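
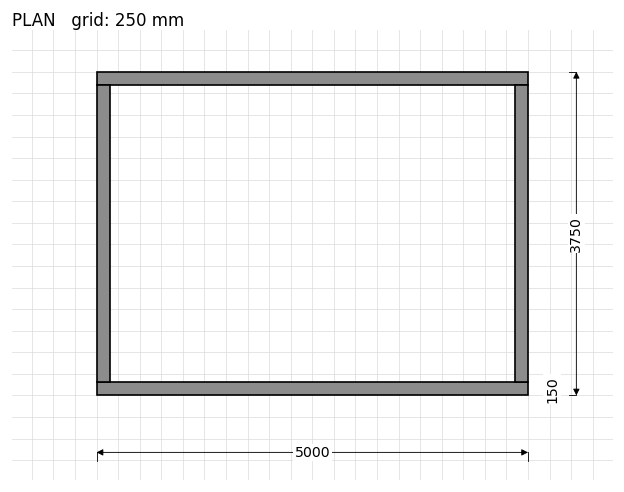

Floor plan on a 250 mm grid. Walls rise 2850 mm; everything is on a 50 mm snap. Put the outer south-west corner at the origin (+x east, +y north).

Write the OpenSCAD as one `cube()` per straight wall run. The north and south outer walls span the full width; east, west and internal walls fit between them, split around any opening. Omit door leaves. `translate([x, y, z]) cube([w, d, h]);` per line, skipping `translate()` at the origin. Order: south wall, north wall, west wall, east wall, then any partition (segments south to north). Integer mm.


cube([5000, 150, 2850]);
translate([0, 3600, 0]) cube([5000, 150, 2850]);
translate([0, 150, 0]) cube([150, 3450, 2850]);
translate([4850, 150, 0]) cube([150, 3450, 2850]);


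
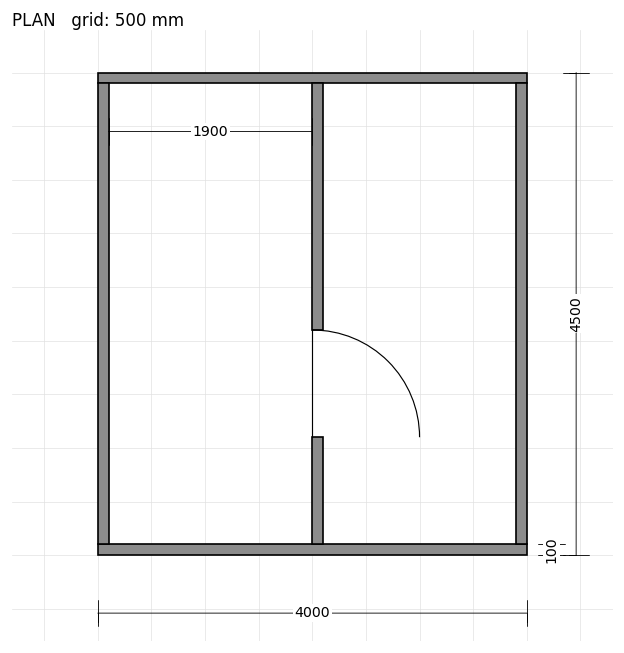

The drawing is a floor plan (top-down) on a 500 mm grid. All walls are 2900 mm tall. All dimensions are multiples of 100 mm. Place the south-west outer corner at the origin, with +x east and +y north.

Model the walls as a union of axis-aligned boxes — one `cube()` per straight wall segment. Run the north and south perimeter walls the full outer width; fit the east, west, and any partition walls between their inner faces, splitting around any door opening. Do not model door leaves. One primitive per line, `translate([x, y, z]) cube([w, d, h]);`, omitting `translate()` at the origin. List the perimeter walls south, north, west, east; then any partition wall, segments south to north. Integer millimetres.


cube([4000, 100, 2900]);
translate([0, 4400, 0]) cube([4000, 100, 2900]);
translate([0, 100, 0]) cube([100, 4300, 2900]);
translate([3900, 100, 0]) cube([100, 4300, 2900]);
translate([2000, 100, 0]) cube([100, 1000, 2900]);
translate([2000, 2100, 0]) cube([100, 2300, 2900]);


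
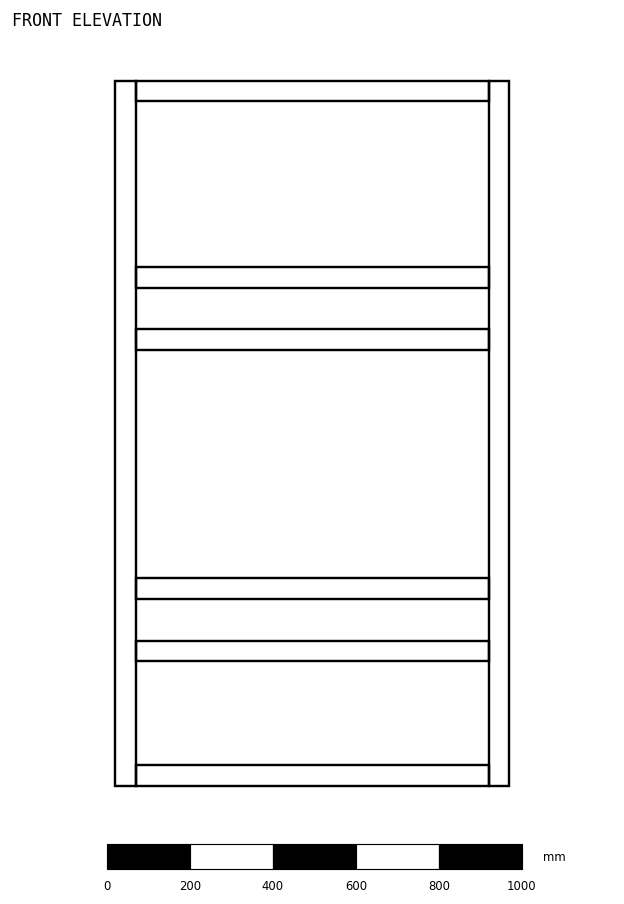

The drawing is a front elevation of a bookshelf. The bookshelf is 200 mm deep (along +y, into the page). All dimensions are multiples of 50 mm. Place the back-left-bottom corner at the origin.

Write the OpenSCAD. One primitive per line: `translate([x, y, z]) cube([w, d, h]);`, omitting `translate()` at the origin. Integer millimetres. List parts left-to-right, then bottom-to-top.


cube([50, 200, 1700]);
translate([50, 0, 0]) cube([850, 200, 50]);
translate([50, 0, 300]) cube([850, 200, 50]);
translate([50, 0, 450]) cube([850, 200, 50]);
translate([50, 0, 1050]) cube([850, 200, 50]);
translate([50, 0, 1200]) cube([850, 200, 50]);
translate([50, 0, 1650]) cube([850, 200, 50]);
translate([900, 0, 0]) cube([50, 200, 1700]);


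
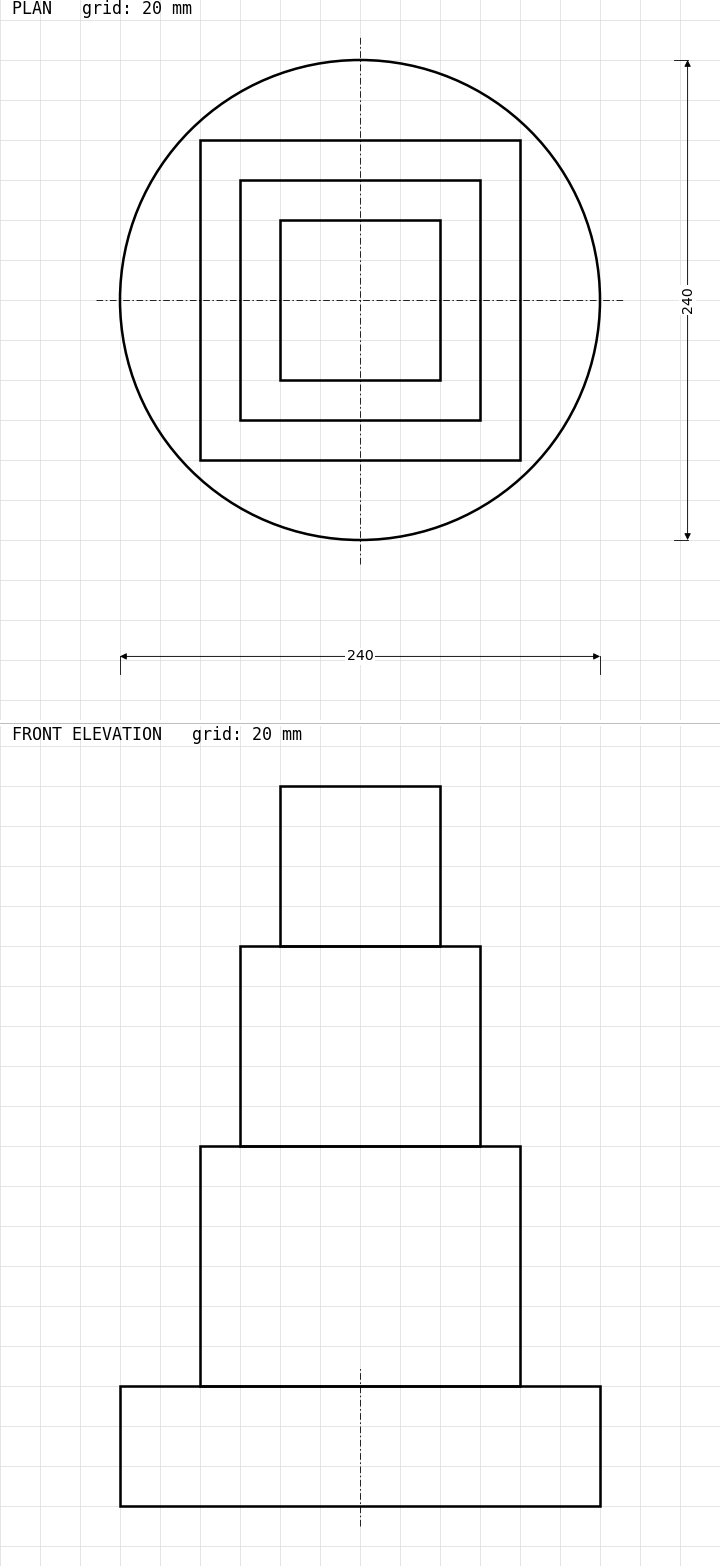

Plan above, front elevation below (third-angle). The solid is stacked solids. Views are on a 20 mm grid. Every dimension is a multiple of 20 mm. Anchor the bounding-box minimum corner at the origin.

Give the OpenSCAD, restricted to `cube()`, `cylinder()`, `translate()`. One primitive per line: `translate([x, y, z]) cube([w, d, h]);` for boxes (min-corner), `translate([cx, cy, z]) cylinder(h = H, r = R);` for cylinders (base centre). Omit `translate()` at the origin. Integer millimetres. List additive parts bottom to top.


translate([120, 120, 0]) cylinder(h = 60, r = 120);
translate([40, 40, 60]) cube([160, 160, 120]);
translate([60, 60, 180]) cube([120, 120, 100]);
translate([80, 80, 280]) cube([80, 80, 80]);


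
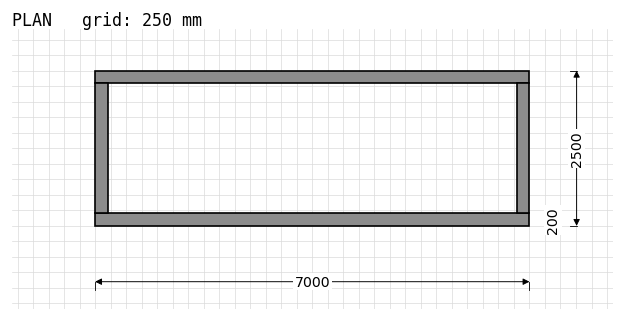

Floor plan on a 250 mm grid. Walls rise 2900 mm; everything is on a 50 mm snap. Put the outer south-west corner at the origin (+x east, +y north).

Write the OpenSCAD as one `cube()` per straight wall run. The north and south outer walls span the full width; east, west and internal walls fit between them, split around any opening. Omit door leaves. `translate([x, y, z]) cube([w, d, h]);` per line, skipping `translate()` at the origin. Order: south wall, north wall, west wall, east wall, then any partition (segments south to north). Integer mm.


cube([7000, 200, 2900]);
translate([0, 2300, 0]) cube([7000, 200, 2900]);
translate([0, 200, 0]) cube([200, 2100, 2900]);
translate([6800, 200, 0]) cube([200, 2100, 2900]);


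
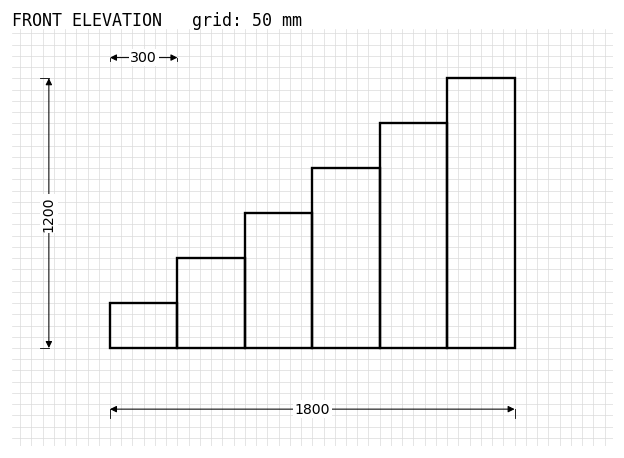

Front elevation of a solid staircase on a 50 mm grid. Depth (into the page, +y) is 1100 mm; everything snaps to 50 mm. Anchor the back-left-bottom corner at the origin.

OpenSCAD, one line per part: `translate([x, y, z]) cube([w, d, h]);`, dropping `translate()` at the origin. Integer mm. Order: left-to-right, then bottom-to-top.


cube([300, 1100, 200]);
translate([300, 0, 0]) cube([300, 1100, 400]);
translate([600, 0, 0]) cube([300, 1100, 600]);
translate([900, 0, 0]) cube([300, 1100, 800]);
translate([1200, 0, 0]) cube([300, 1100, 1000]);
translate([1500, 0, 0]) cube([300, 1100, 1200]);


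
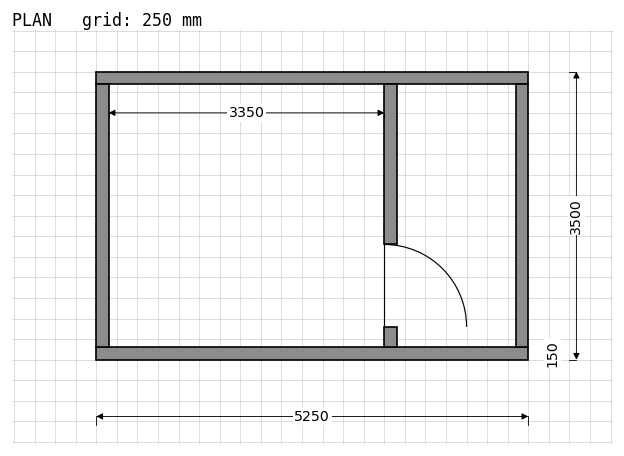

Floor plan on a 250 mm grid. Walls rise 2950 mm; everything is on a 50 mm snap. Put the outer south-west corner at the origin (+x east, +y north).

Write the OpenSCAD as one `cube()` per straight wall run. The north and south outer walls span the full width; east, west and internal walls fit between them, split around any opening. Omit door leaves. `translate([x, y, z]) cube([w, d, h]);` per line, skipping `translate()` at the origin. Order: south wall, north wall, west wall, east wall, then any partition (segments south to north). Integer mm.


cube([5250, 150, 2950]);
translate([0, 3350, 0]) cube([5250, 150, 2950]);
translate([0, 150, 0]) cube([150, 3200, 2950]);
translate([5100, 150, 0]) cube([150, 3200, 2950]);
translate([3500, 150, 0]) cube([150, 250, 2950]);
translate([3500, 1400, 0]) cube([150, 1950, 2950]);


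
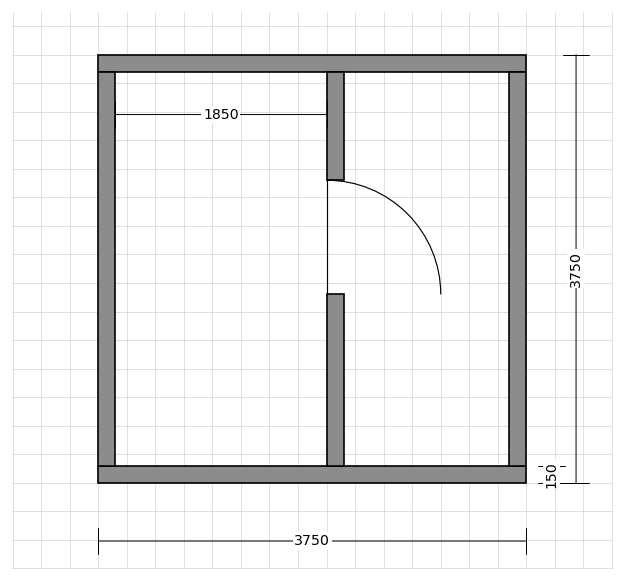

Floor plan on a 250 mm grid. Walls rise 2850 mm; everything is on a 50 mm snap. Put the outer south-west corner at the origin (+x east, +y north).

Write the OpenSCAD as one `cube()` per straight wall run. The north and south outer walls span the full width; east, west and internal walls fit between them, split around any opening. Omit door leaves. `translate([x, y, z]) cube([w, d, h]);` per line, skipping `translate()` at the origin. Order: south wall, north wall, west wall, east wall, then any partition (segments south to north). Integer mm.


cube([3750, 150, 2850]);
translate([0, 3600, 0]) cube([3750, 150, 2850]);
translate([0, 150, 0]) cube([150, 3450, 2850]);
translate([3600, 150, 0]) cube([150, 3450, 2850]);
translate([2000, 150, 0]) cube([150, 1500, 2850]);
translate([2000, 2650, 0]) cube([150, 950, 2850]);


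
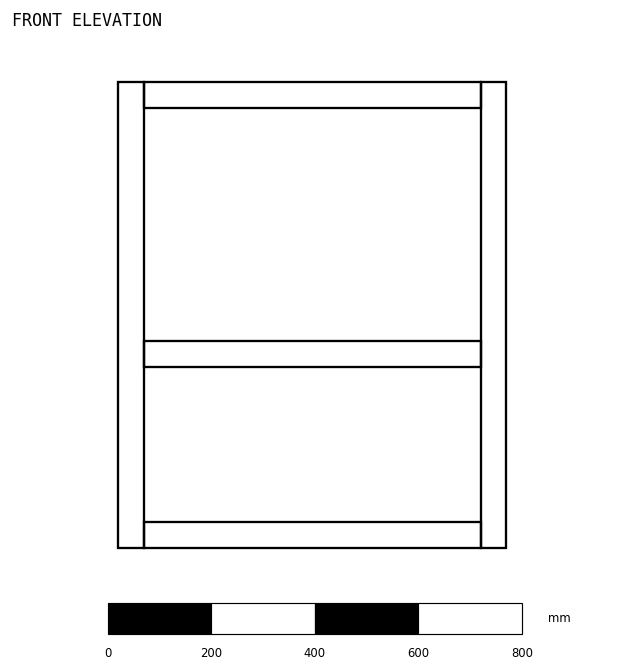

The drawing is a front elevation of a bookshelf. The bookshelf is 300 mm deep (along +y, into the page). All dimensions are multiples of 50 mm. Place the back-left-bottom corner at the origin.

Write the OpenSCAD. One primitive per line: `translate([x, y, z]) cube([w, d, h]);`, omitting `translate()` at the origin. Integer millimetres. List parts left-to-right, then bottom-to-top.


cube([50, 300, 900]);
translate([50, 0, 0]) cube([650, 300, 50]);
translate([50, 0, 350]) cube([650, 300, 50]);
translate([50, 0, 850]) cube([650, 300, 50]);
translate([700, 0, 0]) cube([50, 300, 900]);


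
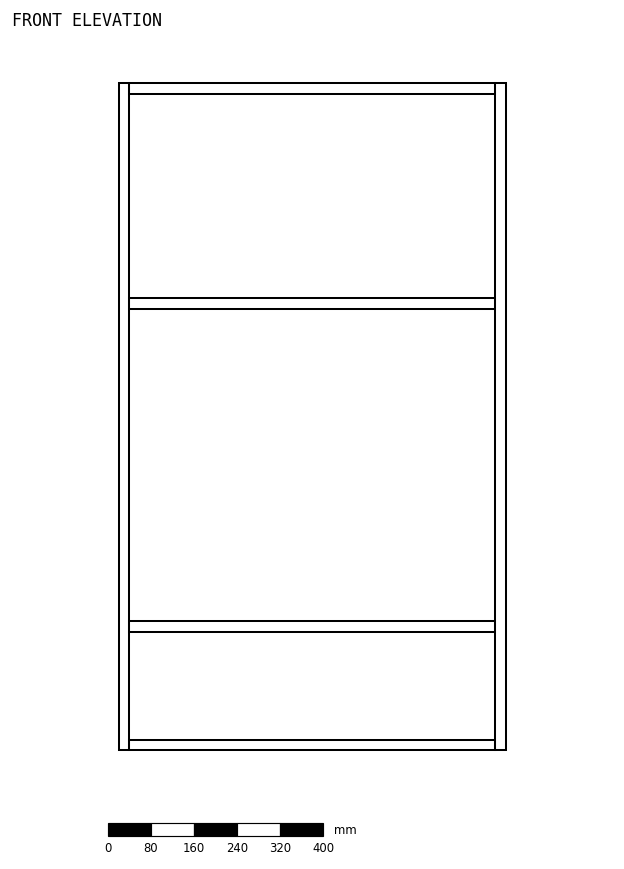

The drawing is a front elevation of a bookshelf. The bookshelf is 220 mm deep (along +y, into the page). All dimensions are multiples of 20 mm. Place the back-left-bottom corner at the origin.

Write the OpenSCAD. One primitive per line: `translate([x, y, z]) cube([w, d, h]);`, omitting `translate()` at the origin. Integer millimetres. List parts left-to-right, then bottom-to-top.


cube([20, 220, 1240]);
translate([20, 0, 0]) cube([680, 220, 20]);
translate([20, 0, 220]) cube([680, 220, 20]);
translate([20, 0, 820]) cube([680, 220, 20]);
translate([20, 0, 1220]) cube([680, 220, 20]);
translate([700, 0, 0]) cube([20, 220, 1240]);


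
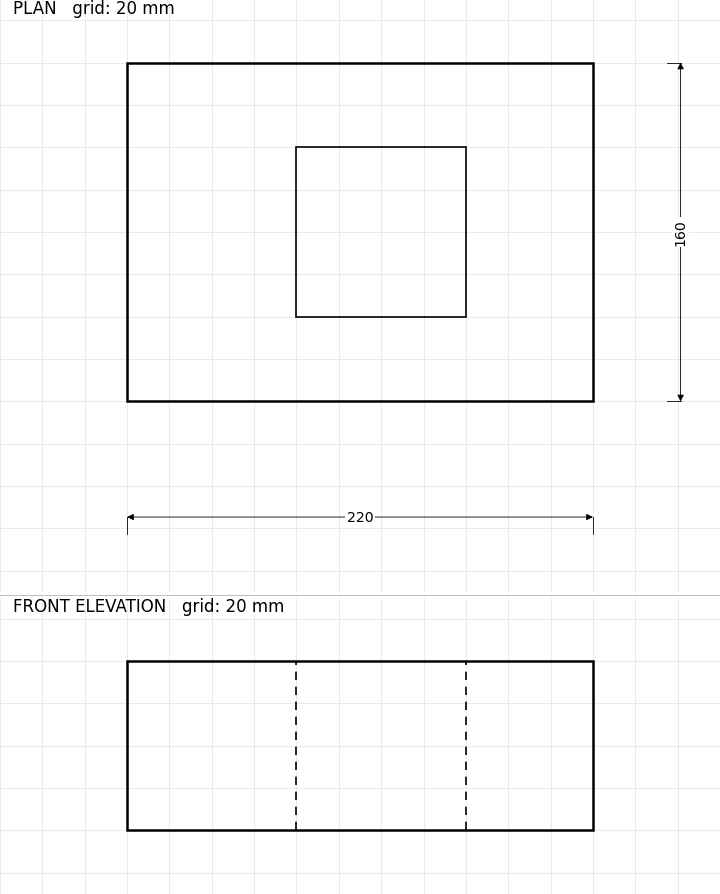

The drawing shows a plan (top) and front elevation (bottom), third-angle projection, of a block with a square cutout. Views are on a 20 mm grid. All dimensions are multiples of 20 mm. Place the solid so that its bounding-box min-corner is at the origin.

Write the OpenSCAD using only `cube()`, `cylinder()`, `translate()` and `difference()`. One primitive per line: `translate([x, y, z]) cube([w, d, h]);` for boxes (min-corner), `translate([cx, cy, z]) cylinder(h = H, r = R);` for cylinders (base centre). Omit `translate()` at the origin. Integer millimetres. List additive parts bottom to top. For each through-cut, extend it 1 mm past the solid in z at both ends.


difference() {
  cube([220, 160, 80]);
  translate([80, 40, -1]) cube([80, 80, 82]);
}


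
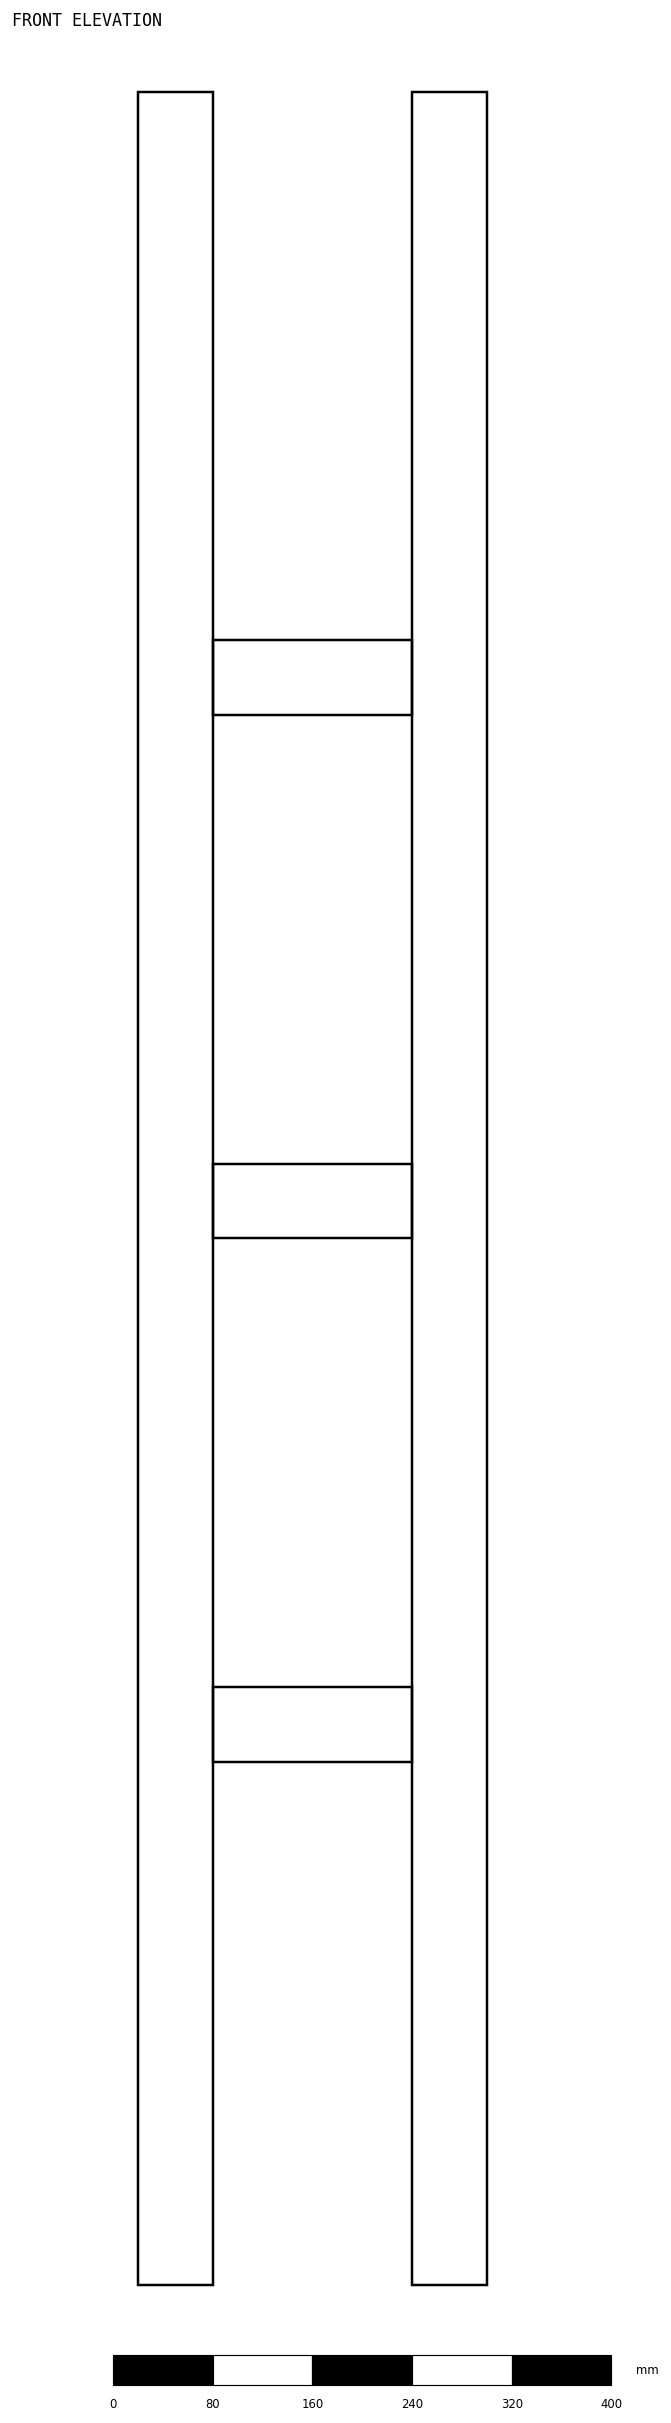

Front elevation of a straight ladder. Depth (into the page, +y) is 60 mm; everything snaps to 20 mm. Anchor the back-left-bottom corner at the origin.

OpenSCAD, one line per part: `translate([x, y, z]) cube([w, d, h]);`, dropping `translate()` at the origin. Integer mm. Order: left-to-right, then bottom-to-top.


cube([60, 60, 1760]);
translate([60, 0, 420]) cube([160, 60, 60]);
translate([60, 0, 840]) cube([160, 60, 60]);
translate([60, 0, 1260]) cube([160, 60, 60]);
translate([220, 0, 0]) cube([60, 60, 1760]);


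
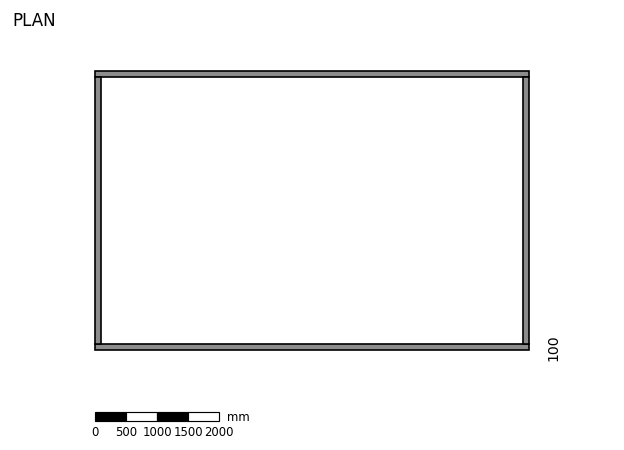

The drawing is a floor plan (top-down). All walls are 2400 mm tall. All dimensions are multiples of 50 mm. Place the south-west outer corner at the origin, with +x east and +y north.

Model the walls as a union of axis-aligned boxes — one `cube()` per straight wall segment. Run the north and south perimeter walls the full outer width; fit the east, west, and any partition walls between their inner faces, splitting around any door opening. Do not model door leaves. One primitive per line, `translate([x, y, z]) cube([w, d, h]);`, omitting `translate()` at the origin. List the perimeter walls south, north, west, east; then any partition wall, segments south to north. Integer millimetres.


cube([7000, 100, 2400]);
translate([0, 4400, 0]) cube([7000, 100, 2400]);
translate([0, 100, 0]) cube([100, 4300, 2400]);
translate([6900, 100, 0]) cube([100, 4300, 2400]);


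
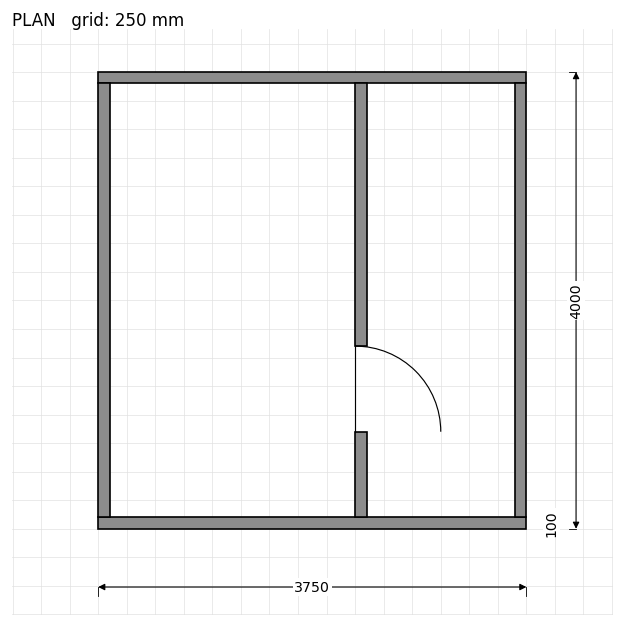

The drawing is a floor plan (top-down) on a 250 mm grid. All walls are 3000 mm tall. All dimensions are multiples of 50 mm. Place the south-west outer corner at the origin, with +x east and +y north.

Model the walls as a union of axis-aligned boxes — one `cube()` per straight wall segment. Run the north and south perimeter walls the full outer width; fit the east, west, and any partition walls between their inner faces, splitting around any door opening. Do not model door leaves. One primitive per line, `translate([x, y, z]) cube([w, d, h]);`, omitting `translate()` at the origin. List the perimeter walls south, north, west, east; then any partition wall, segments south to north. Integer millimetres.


cube([3750, 100, 3000]);
translate([0, 3900, 0]) cube([3750, 100, 3000]);
translate([0, 100, 0]) cube([100, 3800, 3000]);
translate([3650, 100, 0]) cube([100, 3800, 3000]);
translate([2250, 100, 0]) cube([100, 750, 3000]);
translate([2250, 1600, 0]) cube([100, 2300, 3000]);


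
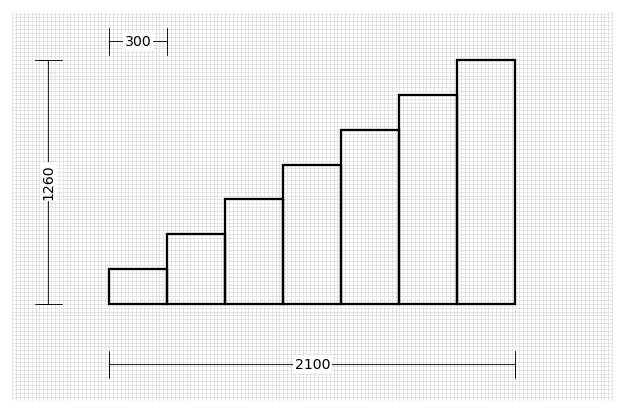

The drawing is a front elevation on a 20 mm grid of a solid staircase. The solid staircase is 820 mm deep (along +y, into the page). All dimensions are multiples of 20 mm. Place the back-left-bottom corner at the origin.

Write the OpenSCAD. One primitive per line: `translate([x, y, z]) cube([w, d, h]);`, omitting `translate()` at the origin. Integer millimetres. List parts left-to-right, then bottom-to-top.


cube([300, 820, 180]);
translate([300, 0, 0]) cube([300, 820, 360]);
translate([600, 0, 0]) cube([300, 820, 540]);
translate([900, 0, 0]) cube([300, 820, 720]);
translate([1200, 0, 0]) cube([300, 820, 900]);
translate([1500, 0, 0]) cube([300, 820, 1080]);
translate([1800, 0, 0]) cube([300, 820, 1260]);


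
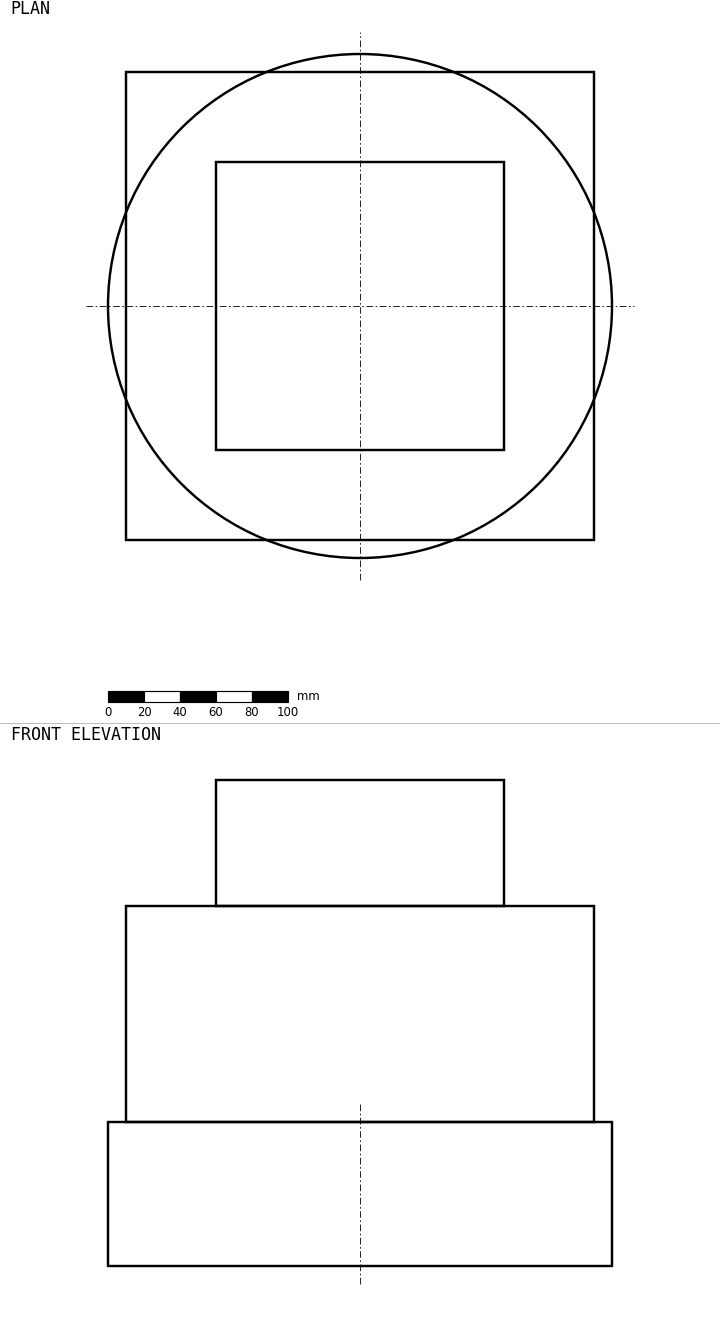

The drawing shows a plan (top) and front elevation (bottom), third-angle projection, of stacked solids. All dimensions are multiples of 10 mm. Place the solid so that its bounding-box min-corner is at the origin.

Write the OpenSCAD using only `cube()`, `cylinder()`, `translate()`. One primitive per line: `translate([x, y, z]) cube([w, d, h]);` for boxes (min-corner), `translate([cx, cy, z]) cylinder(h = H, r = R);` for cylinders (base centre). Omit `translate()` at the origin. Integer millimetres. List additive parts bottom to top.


translate([140, 140, 0]) cylinder(h = 80, r = 140);
translate([10, 10, 80]) cube([260, 260, 120]);
translate([60, 60, 200]) cube([160, 160, 70]);


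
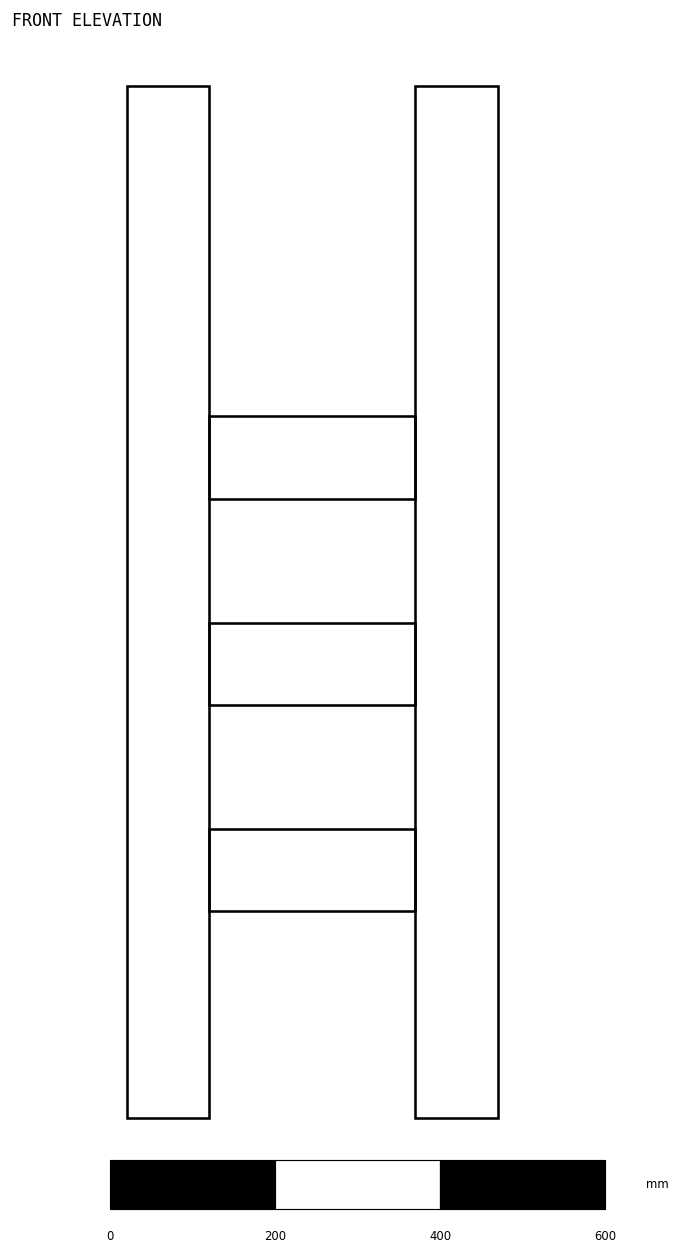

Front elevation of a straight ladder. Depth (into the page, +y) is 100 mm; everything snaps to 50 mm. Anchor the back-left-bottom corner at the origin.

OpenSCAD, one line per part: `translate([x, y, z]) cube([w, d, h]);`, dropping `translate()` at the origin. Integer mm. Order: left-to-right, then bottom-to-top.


cube([100, 100, 1250]);
translate([100, 0, 250]) cube([250, 100, 100]);
translate([100, 0, 500]) cube([250, 100, 100]);
translate([100, 0, 750]) cube([250, 100, 100]);
translate([350, 0, 0]) cube([100, 100, 1250]);


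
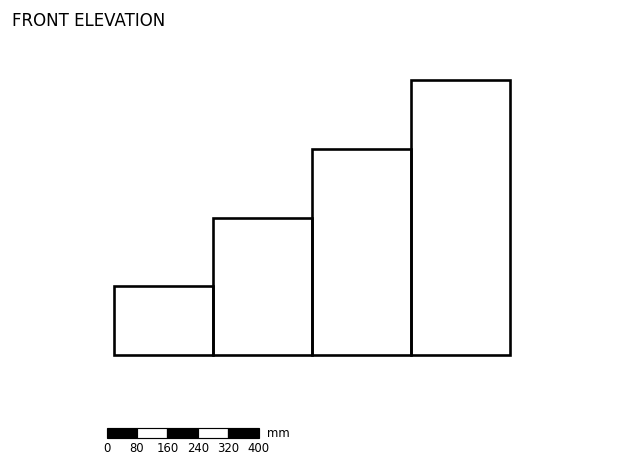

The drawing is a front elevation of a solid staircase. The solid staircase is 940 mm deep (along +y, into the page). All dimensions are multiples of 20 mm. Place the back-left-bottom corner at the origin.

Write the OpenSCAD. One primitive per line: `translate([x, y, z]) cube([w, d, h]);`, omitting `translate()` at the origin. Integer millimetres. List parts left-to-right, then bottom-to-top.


cube([260, 940, 180]);
translate([260, 0, 0]) cube([260, 940, 360]);
translate([520, 0, 0]) cube([260, 940, 540]);
translate([780, 0, 0]) cube([260, 940, 720]);


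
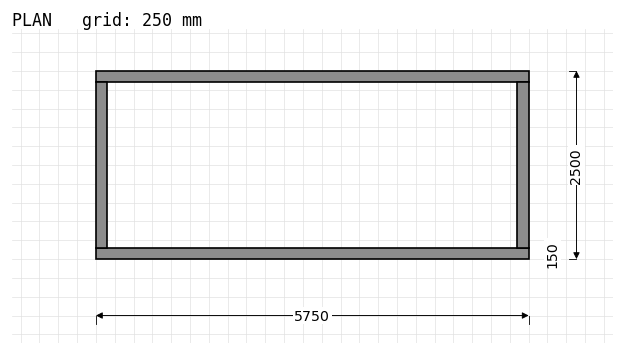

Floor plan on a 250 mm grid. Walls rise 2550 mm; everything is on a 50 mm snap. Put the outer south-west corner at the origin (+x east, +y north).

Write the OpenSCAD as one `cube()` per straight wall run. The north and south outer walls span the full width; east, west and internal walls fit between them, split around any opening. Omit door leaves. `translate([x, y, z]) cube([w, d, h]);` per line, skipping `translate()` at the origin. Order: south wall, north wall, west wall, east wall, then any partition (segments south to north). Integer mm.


cube([5750, 150, 2550]);
translate([0, 2350, 0]) cube([5750, 150, 2550]);
translate([0, 150, 0]) cube([150, 2200, 2550]);
translate([5600, 150, 0]) cube([150, 2200, 2550]);


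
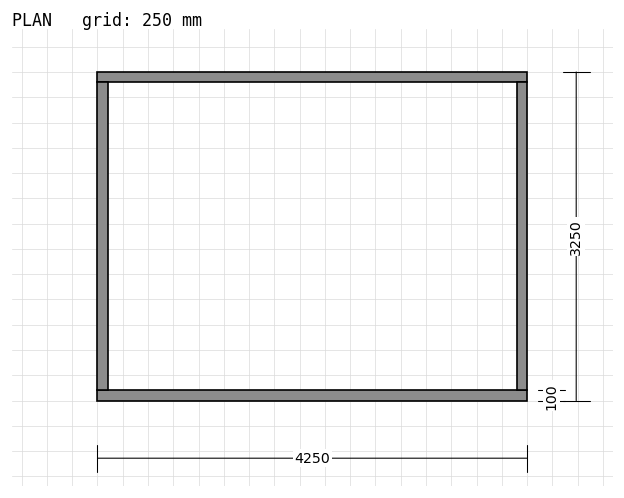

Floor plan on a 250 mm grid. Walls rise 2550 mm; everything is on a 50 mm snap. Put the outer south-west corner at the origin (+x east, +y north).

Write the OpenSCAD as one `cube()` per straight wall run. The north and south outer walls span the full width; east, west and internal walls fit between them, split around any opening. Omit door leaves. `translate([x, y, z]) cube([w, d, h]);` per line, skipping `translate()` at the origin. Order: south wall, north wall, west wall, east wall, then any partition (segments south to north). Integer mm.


cube([4250, 100, 2550]);
translate([0, 3150, 0]) cube([4250, 100, 2550]);
translate([0, 100, 0]) cube([100, 3050, 2550]);
translate([4150, 100, 0]) cube([100, 3050, 2550]);


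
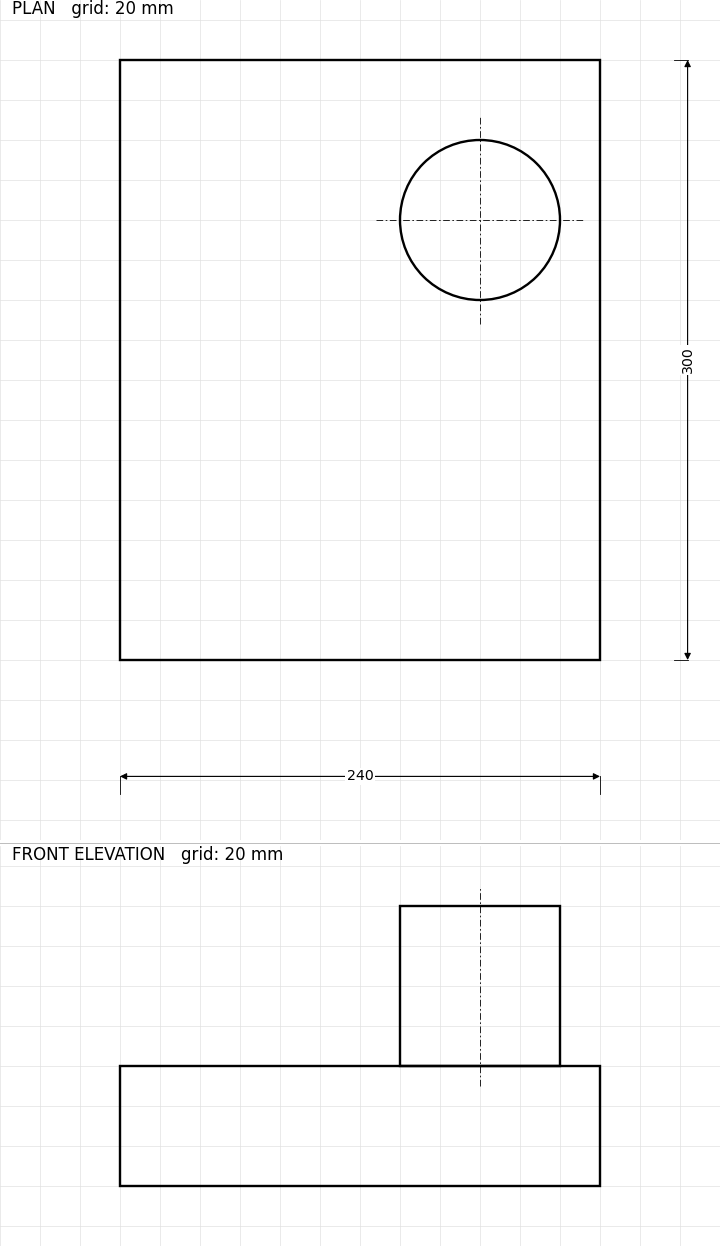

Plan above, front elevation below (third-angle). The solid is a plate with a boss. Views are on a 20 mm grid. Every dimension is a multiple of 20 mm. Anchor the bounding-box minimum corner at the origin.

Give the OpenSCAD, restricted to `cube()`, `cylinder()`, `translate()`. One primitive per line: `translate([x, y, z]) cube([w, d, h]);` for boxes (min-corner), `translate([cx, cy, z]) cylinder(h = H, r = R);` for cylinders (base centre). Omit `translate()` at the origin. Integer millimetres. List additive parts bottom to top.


cube([240, 300, 60]);
translate([180, 220, 60]) cylinder(h = 80, r = 40);


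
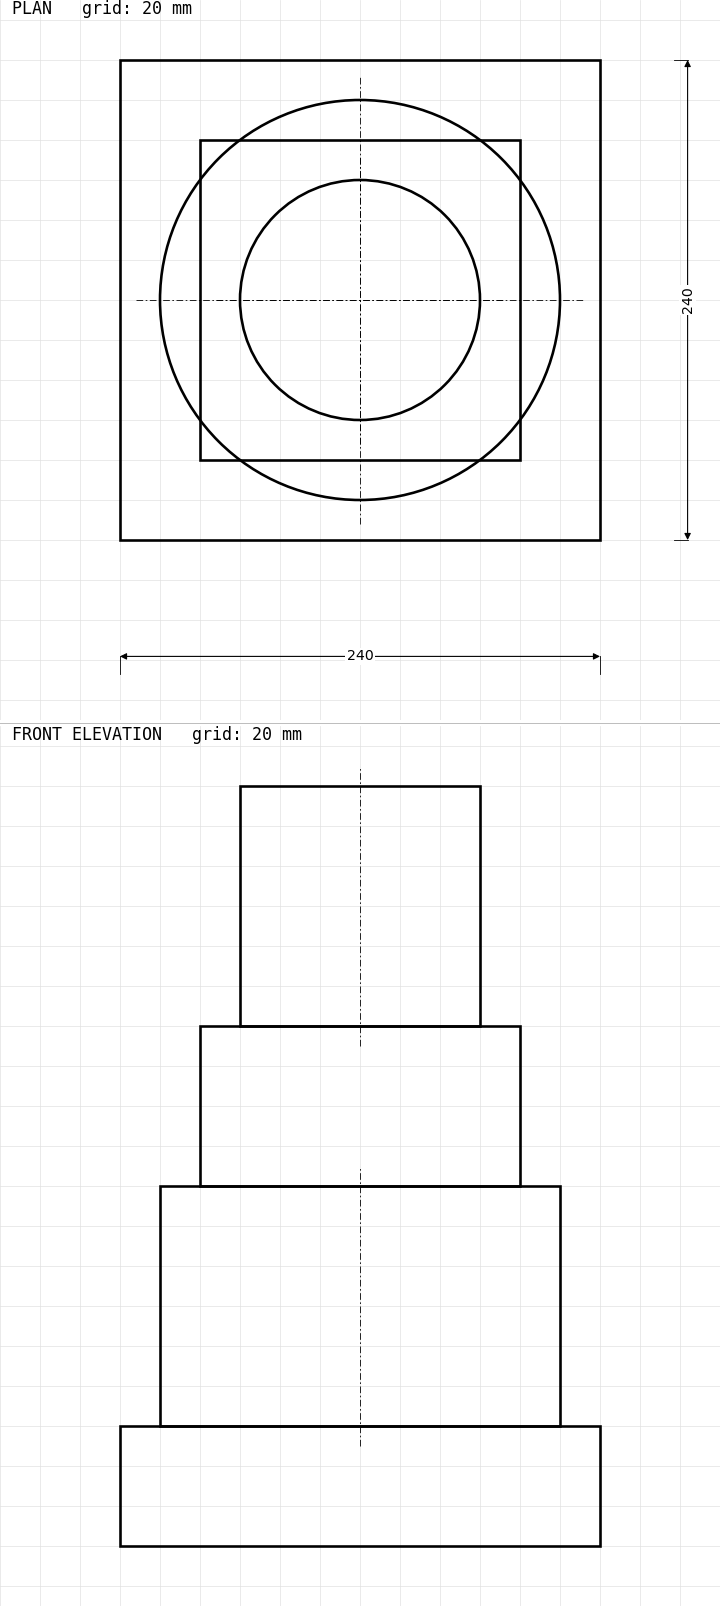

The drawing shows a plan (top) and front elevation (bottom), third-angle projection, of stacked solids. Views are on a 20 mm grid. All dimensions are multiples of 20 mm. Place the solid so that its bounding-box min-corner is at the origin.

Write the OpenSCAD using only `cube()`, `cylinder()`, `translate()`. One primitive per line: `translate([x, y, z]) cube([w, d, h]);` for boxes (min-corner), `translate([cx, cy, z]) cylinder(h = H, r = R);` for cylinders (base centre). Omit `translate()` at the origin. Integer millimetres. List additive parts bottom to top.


cube([240, 240, 60]);
translate([120, 120, 60]) cylinder(h = 120, r = 100);
translate([40, 40, 180]) cube([160, 160, 80]);
translate([120, 120, 260]) cylinder(h = 120, r = 60);


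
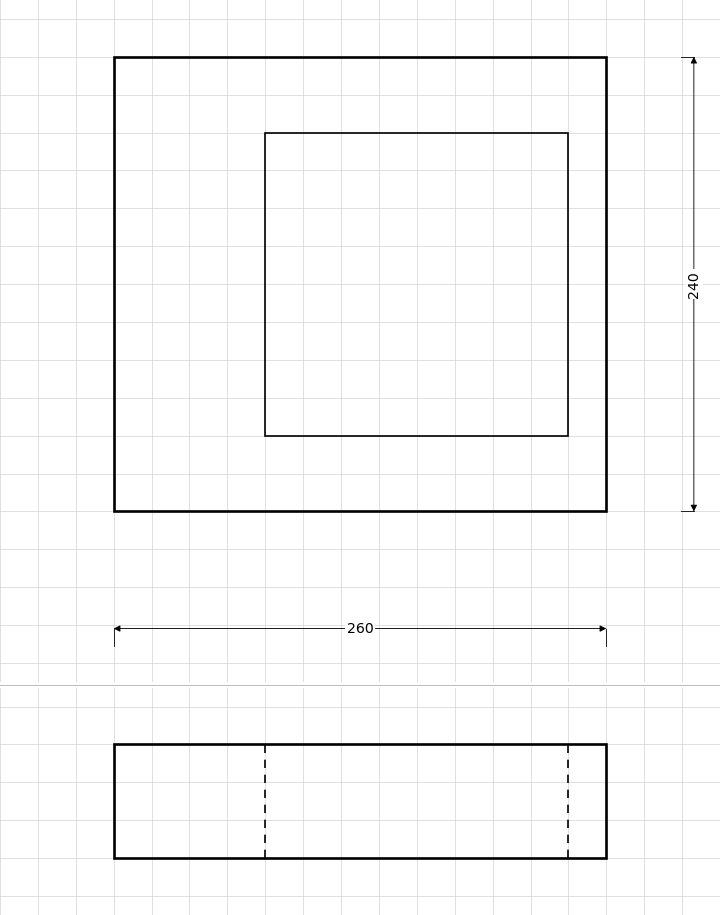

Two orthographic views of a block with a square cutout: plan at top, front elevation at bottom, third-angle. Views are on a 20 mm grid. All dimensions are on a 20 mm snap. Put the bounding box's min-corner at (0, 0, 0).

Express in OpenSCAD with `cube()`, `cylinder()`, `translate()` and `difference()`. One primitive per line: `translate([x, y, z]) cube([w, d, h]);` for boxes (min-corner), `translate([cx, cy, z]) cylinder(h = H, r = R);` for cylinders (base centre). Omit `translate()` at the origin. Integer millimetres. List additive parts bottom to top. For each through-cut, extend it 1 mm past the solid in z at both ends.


difference() {
  cube([260, 240, 60]);
  translate([80, 40, -1]) cube([160, 160, 62]);
}


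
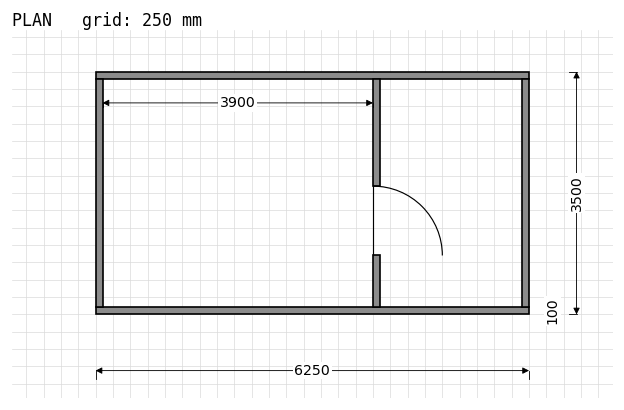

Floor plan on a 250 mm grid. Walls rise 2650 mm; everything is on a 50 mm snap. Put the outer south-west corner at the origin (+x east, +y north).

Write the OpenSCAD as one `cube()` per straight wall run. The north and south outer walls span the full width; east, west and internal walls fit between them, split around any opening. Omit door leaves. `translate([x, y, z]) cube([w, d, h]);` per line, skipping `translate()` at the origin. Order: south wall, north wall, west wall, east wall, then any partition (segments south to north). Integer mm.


cube([6250, 100, 2650]);
translate([0, 3400, 0]) cube([6250, 100, 2650]);
translate([0, 100, 0]) cube([100, 3300, 2650]);
translate([6150, 100, 0]) cube([100, 3300, 2650]);
translate([4000, 100, 0]) cube([100, 750, 2650]);
translate([4000, 1850, 0]) cube([100, 1550, 2650]);


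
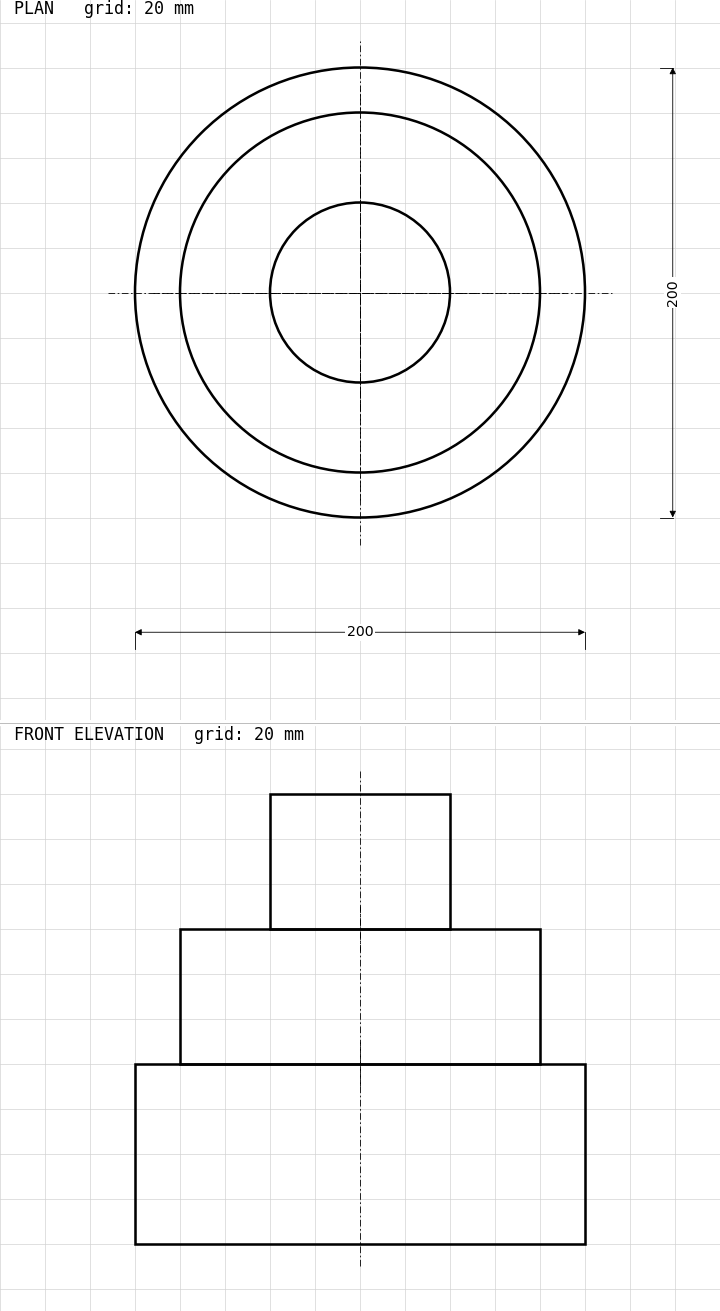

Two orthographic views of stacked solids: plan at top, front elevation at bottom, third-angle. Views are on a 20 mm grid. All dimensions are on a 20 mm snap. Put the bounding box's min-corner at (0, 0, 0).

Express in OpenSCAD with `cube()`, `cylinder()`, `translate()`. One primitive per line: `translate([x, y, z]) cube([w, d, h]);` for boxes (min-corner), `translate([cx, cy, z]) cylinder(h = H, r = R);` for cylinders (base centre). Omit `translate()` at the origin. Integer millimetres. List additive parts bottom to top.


translate([100, 100, 0]) cylinder(h = 80, r = 100);
translate([100, 100, 80]) cylinder(h = 60, r = 80);
translate([100, 100, 140]) cylinder(h = 60, r = 40);


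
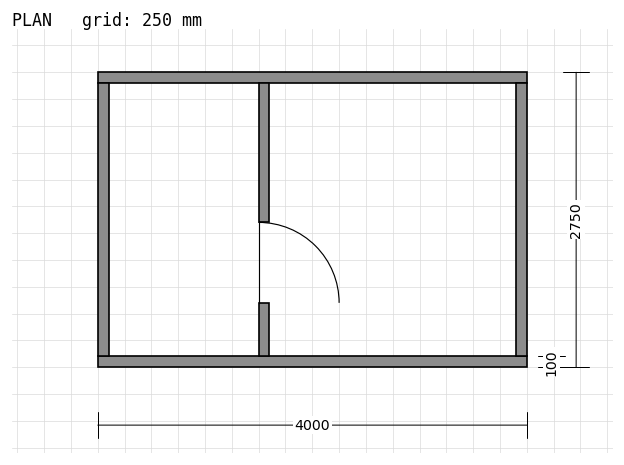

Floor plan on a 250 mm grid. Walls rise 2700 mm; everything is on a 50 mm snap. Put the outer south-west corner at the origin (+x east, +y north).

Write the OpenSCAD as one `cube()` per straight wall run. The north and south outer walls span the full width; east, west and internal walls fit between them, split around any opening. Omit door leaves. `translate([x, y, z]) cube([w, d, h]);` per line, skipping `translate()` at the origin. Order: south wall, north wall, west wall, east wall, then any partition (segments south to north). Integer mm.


cube([4000, 100, 2700]);
translate([0, 2650, 0]) cube([4000, 100, 2700]);
translate([0, 100, 0]) cube([100, 2550, 2700]);
translate([3900, 100, 0]) cube([100, 2550, 2700]);
translate([1500, 100, 0]) cube([100, 500, 2700]);
translate([1500, 1350, 0]) cube([100, 1300, 2700]);


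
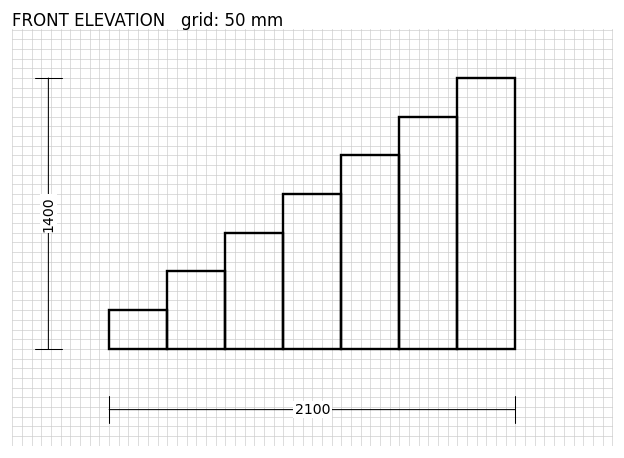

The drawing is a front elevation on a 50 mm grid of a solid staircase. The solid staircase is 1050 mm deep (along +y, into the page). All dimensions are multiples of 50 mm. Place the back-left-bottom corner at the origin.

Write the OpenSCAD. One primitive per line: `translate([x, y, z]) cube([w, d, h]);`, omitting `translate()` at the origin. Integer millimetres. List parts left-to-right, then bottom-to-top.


cube([300, 1050, 200]);
translate([300, 0, 0]) cube([300, 1050, 400]);
translate([600, 0, 0]) cube([300, 1050, 600]);
translate([900, 0, 0]) cube([300, 1050, 800]);
translate([1200, 0, 0]) cube([300, 1050, 1000]);
translate([1500, 0, 0]) cube([300, 1050, 1200]);
translate([1800, 0, 0]) cube([300, 1050, 1400]);


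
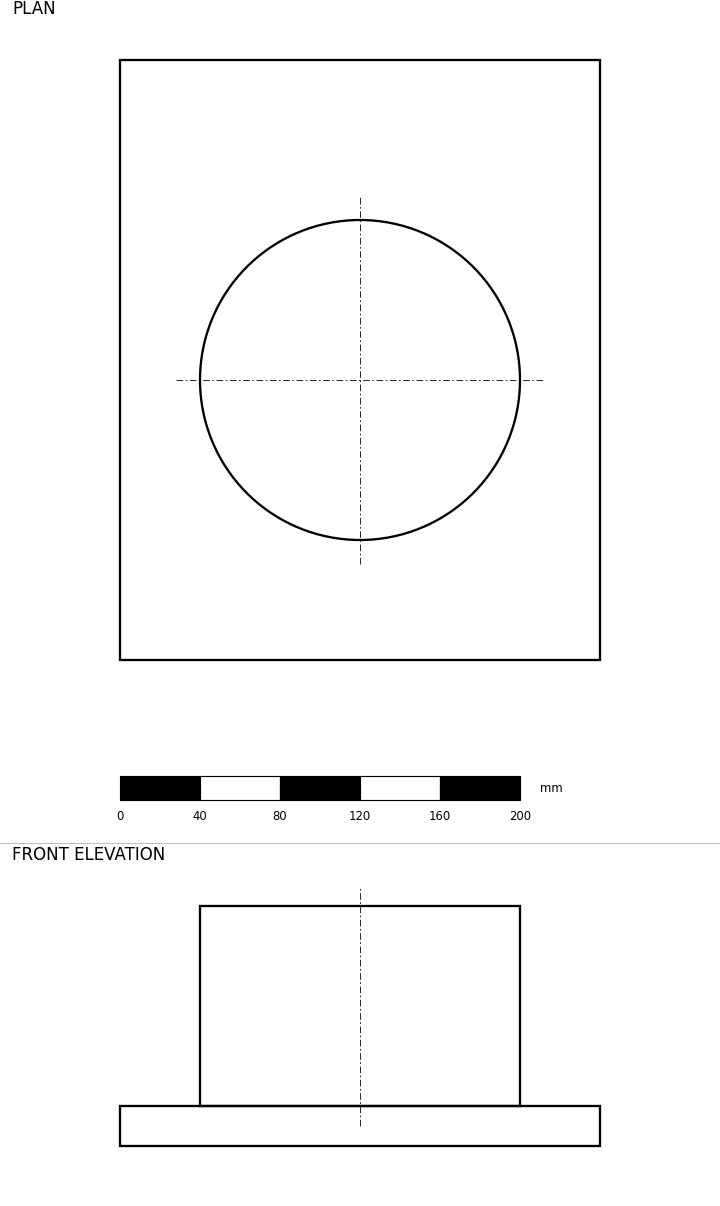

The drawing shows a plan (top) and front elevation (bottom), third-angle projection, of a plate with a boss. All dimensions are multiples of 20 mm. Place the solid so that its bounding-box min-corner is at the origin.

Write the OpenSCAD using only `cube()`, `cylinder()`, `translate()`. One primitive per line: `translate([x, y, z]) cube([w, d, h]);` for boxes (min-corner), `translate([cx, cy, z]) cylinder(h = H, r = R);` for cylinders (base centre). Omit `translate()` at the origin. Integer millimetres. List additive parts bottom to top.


cube([240, 300, 20]);
translate([120, 140, 20]) cylinder(h = 100, r = 80);


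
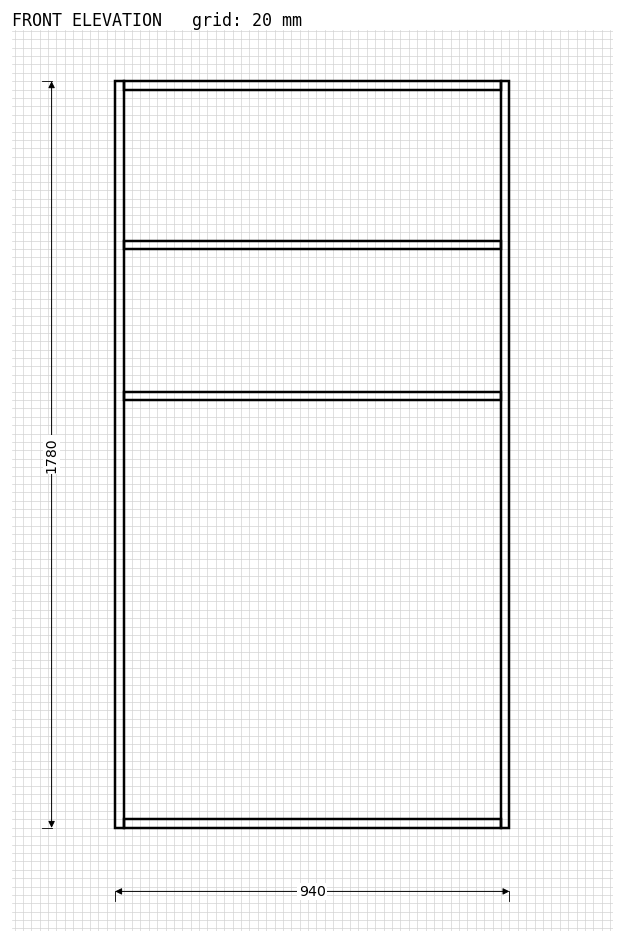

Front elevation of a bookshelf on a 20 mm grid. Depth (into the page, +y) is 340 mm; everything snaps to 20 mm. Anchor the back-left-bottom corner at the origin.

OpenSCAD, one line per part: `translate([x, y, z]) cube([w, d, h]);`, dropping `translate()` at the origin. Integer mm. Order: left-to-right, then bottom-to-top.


cube([20, 340, 1780]);
translate([20, 0, 0]) cube([900, 340, 20]);
translate([20, 0, 1020]) cube([900, 340, 20]);
translate([20, 0, 1380]) cube([900, 340, 20]);
translate([20, 0, 1760]) cube([900, 340, 20]);
translate([920, 0, 0]) cube([20, 340, 1780]);


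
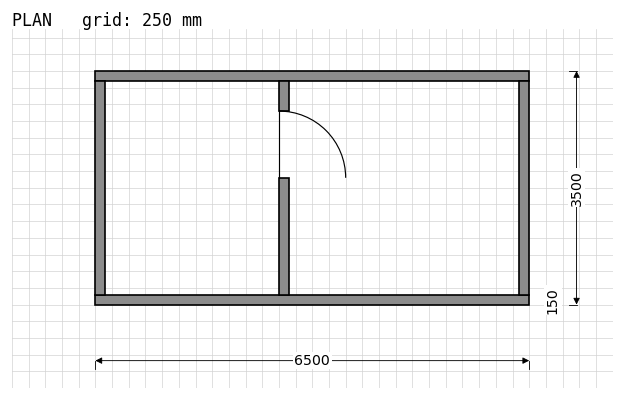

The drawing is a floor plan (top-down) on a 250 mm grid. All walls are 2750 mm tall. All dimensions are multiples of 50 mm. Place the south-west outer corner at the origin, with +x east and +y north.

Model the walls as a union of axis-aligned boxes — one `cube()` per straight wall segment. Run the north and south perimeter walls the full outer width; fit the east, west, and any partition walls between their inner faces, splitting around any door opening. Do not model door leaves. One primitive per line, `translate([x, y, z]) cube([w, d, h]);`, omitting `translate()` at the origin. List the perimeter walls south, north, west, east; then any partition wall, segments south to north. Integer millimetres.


cube([6500, 150, 2750]);
translate([0, 3350, 0]) cube([6500, 150, 2750]);
translate([0, 150, 0]) cube([150, 3200, 2750]);
translate([6350, 150, 0]) cube([150, 3200, 2750]);
translate([2750, 150, 0]) cube([150, 1750, 2750]);
translate([2750, 2900, 0]) cube([150, 450, 2750]);


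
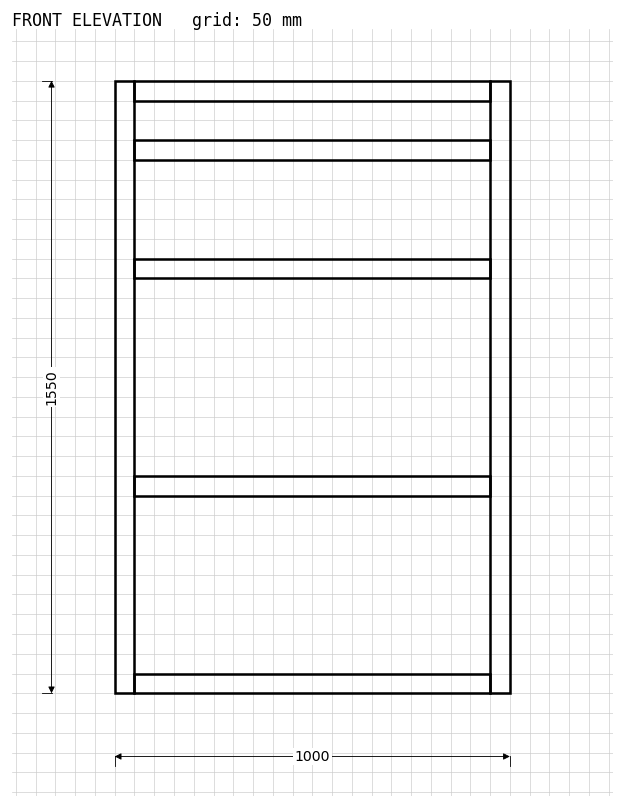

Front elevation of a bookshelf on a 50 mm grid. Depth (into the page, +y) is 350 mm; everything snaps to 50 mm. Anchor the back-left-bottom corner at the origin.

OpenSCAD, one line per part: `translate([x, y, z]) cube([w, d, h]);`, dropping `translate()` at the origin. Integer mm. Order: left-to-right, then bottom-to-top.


cube([50, 350, 1550]);
translate([50, 0, 0]) cube([900, 350, 50]);
translate([50, 0, 500]) cube([900, 350, 50]);
translate([50, 0, 1050]) cube([900, 350, 50]);
translate([50, 0, 1350]) cube([900, 350, 50]);
translate([50, 0, 1500]) cube([900, 350, 50]);
translate([950, 0, 0]) cube([50, 350, 1550]);


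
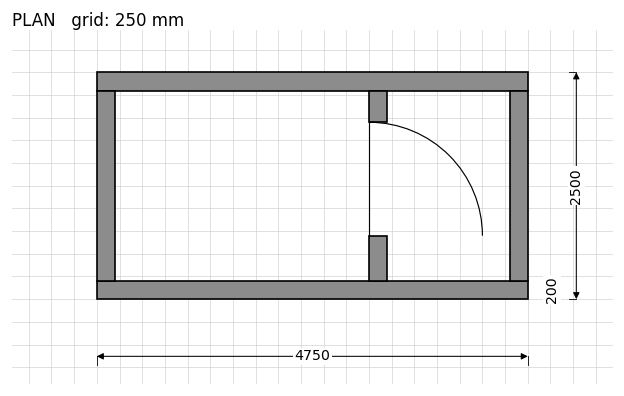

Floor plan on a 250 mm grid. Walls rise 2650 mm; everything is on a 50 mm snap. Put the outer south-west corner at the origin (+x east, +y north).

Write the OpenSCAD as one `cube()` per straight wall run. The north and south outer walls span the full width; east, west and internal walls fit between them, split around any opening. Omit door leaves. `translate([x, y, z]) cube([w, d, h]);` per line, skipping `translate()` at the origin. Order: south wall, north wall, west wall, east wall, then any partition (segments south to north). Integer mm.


cube([4750, 200, 2650]);
translate([0, 2300, 0]) cube([4750, 200, 2650]);
translate([0, 200, 0]) cube([200, 2100, 2650]);
translate([4550, 200, 0]) cube([200, 2100, 2650]);
translate([3000, 200, 0]) cube([200, 500, 2650]);
translate([3000, 1950, 0]) cube([200, 350, 2650]);


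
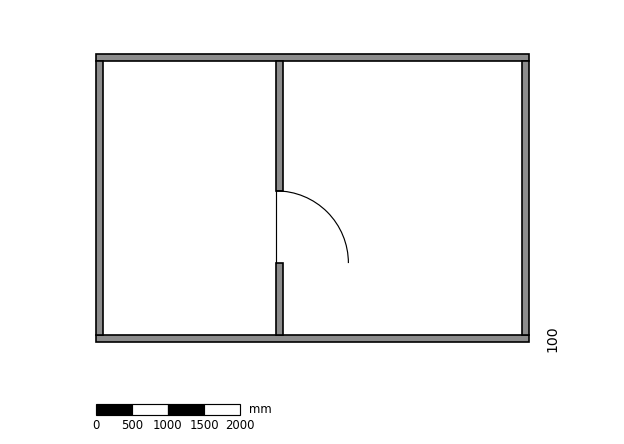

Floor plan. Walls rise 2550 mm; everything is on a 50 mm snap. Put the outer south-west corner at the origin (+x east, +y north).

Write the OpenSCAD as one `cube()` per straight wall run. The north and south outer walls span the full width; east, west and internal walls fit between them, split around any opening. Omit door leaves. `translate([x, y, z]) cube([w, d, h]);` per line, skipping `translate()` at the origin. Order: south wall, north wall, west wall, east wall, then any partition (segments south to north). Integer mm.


cube([6000, 100, 2550]);
translate([0, 3900, 0]) cube([6000, 100, 2550]);
translate([0, 100, 0]) cube([100, 3800, 2550]);
translate([5900, 100, 0]) cube([100, 3800, 2550]);
translate([2500, 100, 0]) cube([100, 1000, 2550]);
translate([2500, 2100, 0]) cube([100, 1800, 2550]);


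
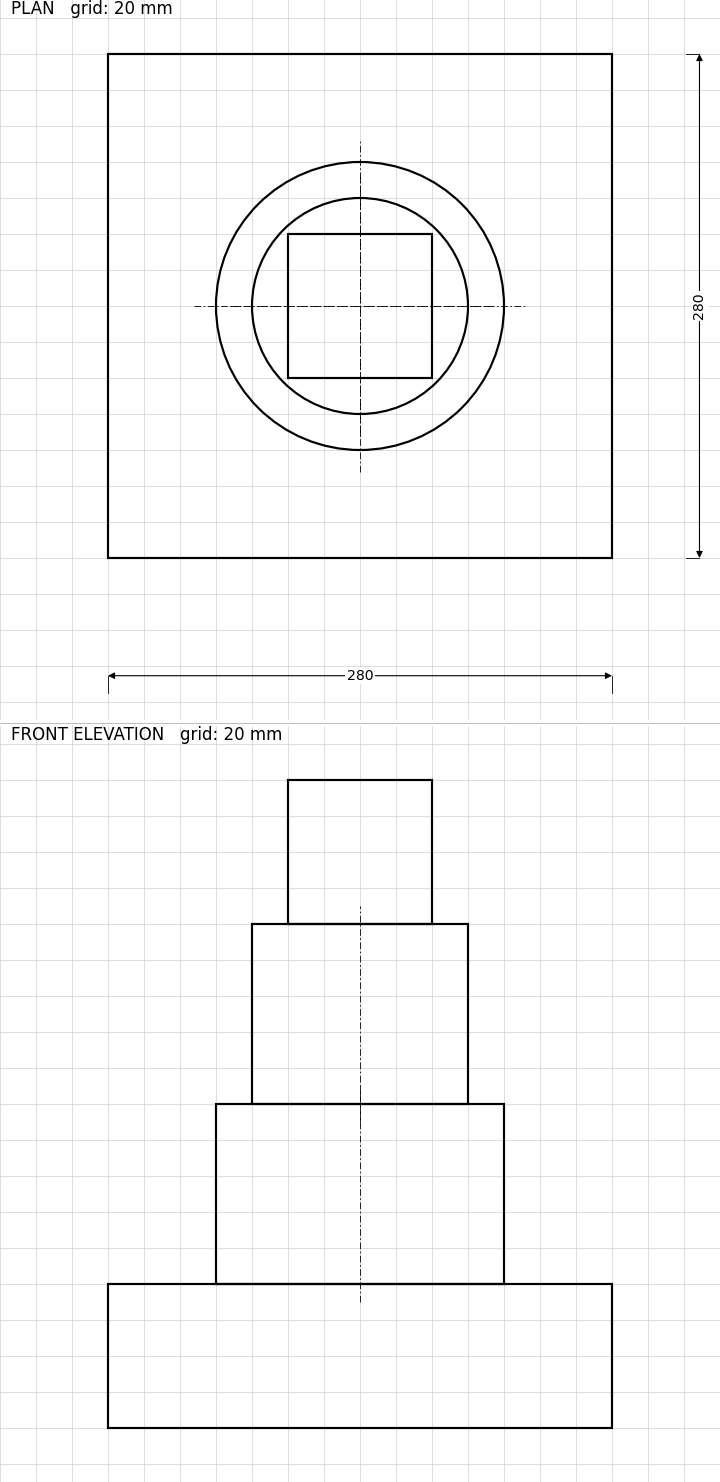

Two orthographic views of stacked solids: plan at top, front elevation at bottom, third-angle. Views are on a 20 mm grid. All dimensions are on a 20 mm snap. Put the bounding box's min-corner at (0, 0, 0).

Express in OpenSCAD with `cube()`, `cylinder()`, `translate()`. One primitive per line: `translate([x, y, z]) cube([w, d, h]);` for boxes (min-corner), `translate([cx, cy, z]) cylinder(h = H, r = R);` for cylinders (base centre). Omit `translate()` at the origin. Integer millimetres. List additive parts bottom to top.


cube([280, 280, 80]);
translate([140, 140, 80]) cylinder(h = 100, r = 80);
translate([140, 140, 180]) cylinder(h = 100, r = 60);
translate([100, 100, 280]) cube([80, 80, 80]);


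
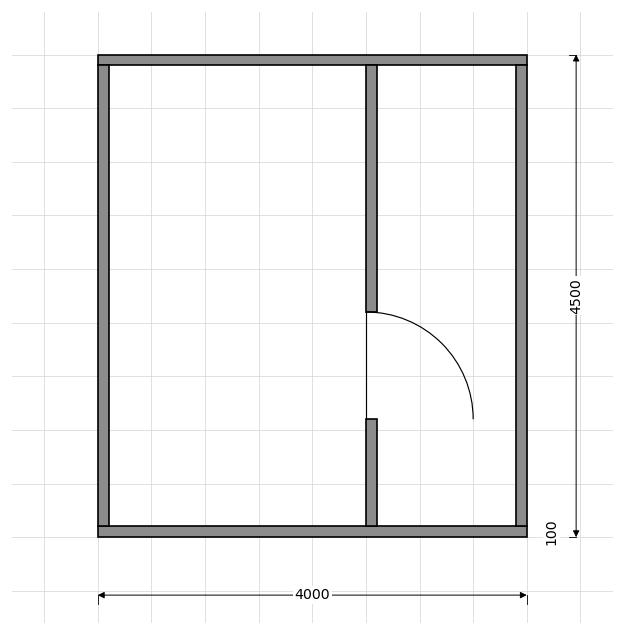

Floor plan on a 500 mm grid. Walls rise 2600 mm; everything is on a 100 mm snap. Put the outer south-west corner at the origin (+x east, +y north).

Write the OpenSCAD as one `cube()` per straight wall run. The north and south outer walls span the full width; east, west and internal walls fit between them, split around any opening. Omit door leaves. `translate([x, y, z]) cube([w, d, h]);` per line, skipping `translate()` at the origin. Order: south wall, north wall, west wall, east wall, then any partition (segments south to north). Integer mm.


cube([4000, 100, 2600]);
translate([0, 4400, 0]) cube([4000, 100, 2600]);
translate([0, 100, 0]) cube([100, 4300, 2600]);
translate([3900, 100, 0]) cube([100, 4300, 2600]);
translate([2500, 100, 0]) cube([100, 1000, 2600]);
translate([2500, 2100, 0]) cube([100, 2300, 2600]);


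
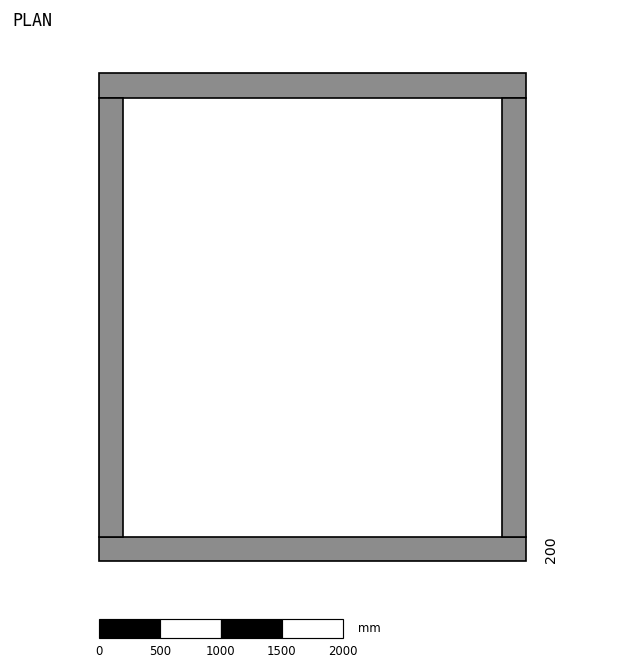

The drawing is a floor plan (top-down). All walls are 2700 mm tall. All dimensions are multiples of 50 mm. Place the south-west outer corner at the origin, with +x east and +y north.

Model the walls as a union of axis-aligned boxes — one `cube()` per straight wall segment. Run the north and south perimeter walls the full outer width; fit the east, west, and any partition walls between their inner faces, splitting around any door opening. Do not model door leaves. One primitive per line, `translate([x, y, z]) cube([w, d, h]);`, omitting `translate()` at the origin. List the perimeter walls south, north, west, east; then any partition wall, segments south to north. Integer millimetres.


cube([3500, 200, 2700]);
translate([0, 3800, 0]) cube([3500, 200, 2700]);
translate([0, 200, 0]) cube([200, 3600, 2700]);
translate([3300, 200, 0]) cube([200, 3600, 2700]);


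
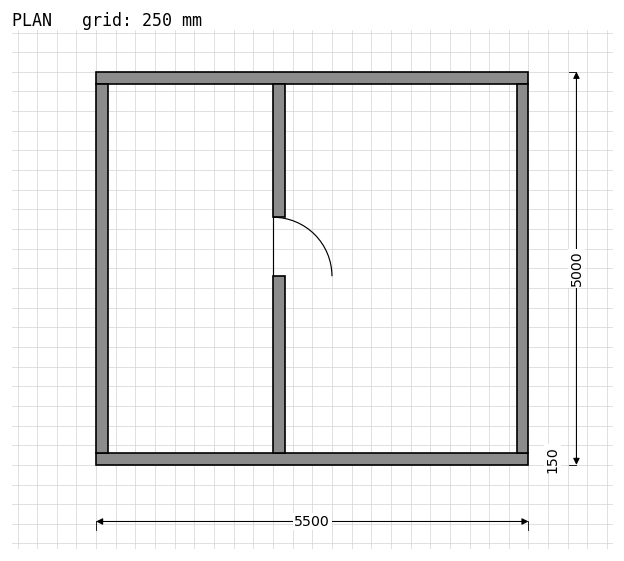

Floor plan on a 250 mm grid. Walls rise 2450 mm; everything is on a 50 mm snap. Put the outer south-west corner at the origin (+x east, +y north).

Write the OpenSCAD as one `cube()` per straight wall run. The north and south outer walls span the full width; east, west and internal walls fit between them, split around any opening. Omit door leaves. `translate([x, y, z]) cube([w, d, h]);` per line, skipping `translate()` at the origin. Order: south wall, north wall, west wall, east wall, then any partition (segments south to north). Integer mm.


cube([5500, 150, 2450]);
translate([0, 4850, 0]) cube([5500, 150, 2450]);
translate([0, 150, 0]) cube([150, 4700, 2450]);
translate([5350, 150, 0]) cube([150, 4700, 2450]);
translate([2250, 150, 0]) cube([150, 2250, 2450]);
translate([2250, 3150, 0]) cube([150, 1700, 2450]);


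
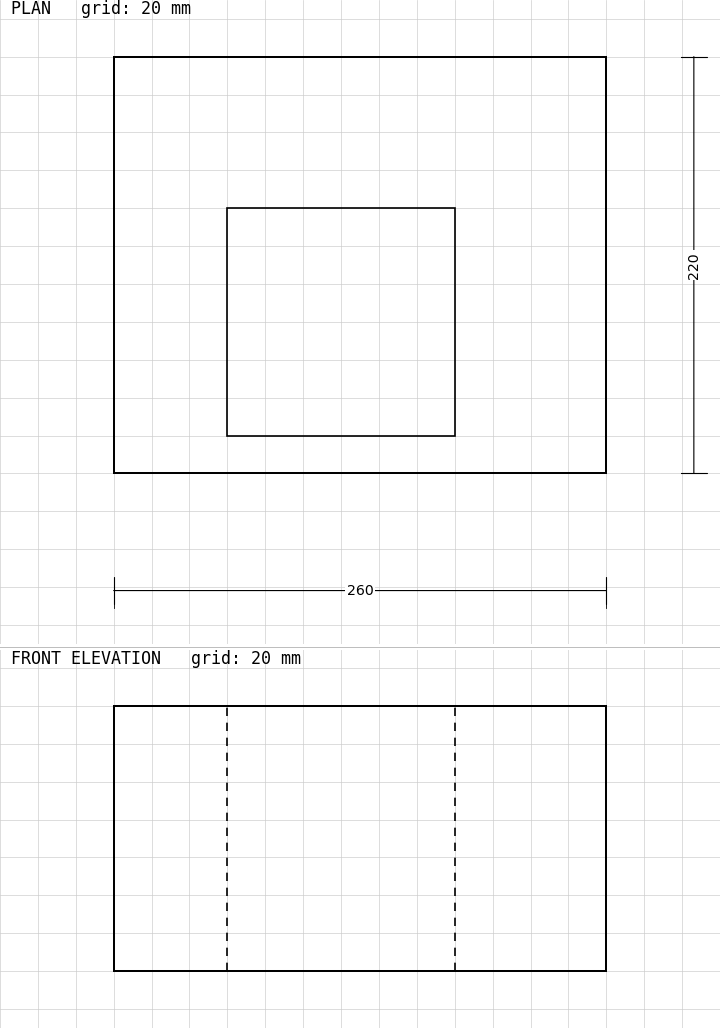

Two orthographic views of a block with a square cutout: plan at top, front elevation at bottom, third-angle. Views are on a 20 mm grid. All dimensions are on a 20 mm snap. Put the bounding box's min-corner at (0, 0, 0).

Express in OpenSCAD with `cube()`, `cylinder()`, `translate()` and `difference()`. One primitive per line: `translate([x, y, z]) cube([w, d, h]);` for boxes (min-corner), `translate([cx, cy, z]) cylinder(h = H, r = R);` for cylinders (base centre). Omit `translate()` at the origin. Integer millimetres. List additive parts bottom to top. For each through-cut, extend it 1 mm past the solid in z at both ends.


difference() {
  cube([260, 220, 140]);
  translate([60, 20, -1]) cube([120, 120, 142]);
}


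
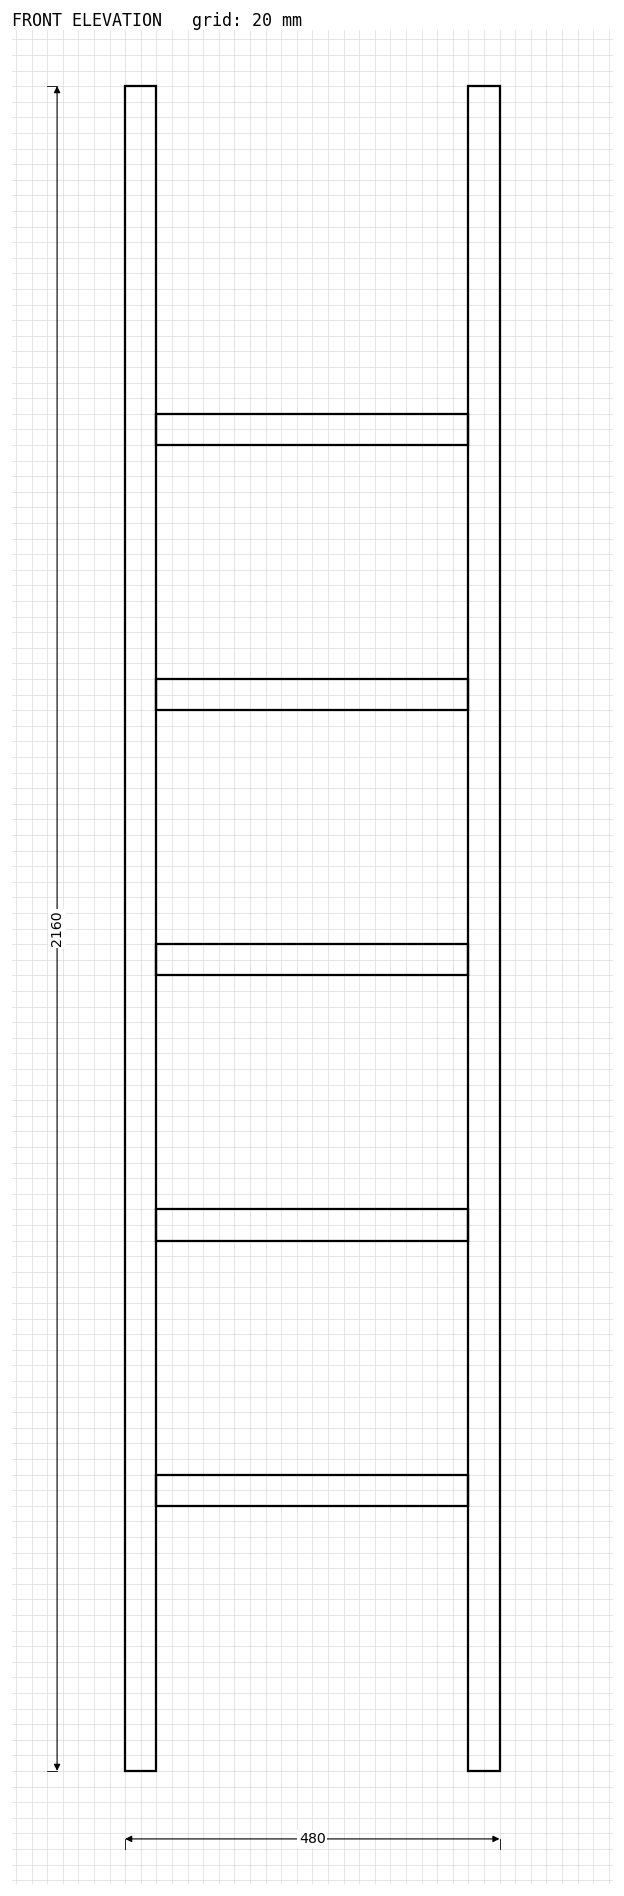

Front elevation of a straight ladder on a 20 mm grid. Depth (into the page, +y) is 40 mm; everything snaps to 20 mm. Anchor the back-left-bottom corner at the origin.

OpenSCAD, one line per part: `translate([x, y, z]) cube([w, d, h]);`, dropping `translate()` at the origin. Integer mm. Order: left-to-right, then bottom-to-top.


cube([40, 40, 2160]);
translate([40, 0, 340]) cube([400, 40, 40]);
translate([40, 0, 680]) cube([400, 40, 40]);
translate([40, 0, 1020]) cube([400, 40, 40]);
translate([40, 0, 1360]) cube([400, 40, 40]);
translate([40, 0, 1700]) cube([400, 40, 40]);
translate([440, 0, 0]) cube([40, 40, 2160]);
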